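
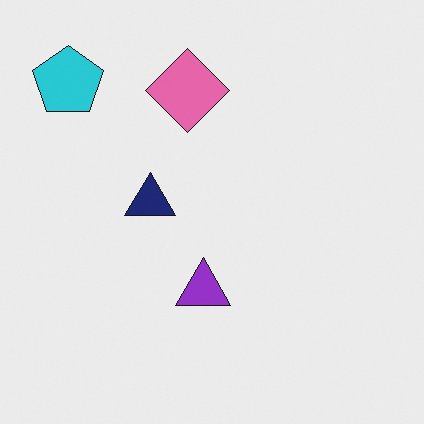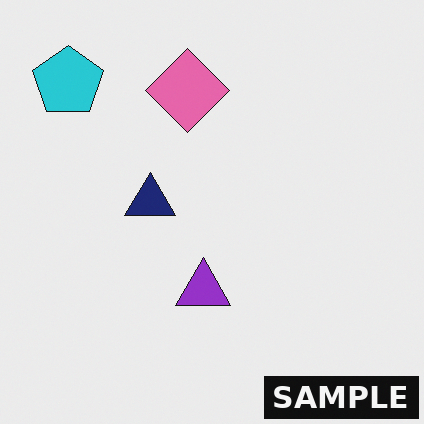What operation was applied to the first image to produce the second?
Watermarked with the text "SAMPLE" in the lower-right corner.

A dark label reading "SAMPLE" appears in the lower-right corner.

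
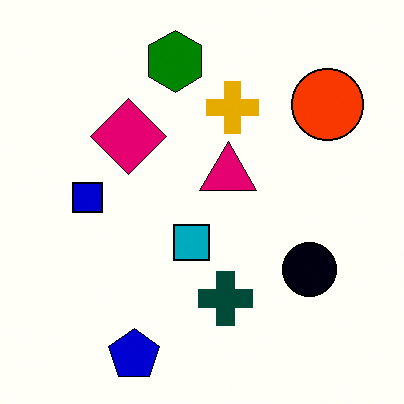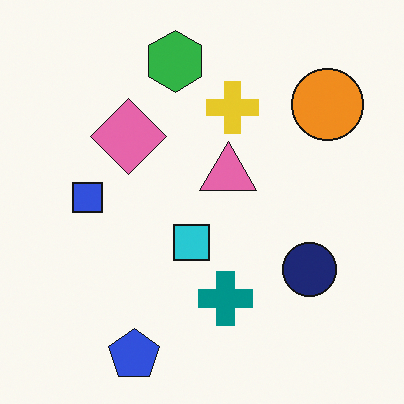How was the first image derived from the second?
The transformation is: boosted in contrast.

Tones are pushed away from mid-grey across the whole image — a global contrast change.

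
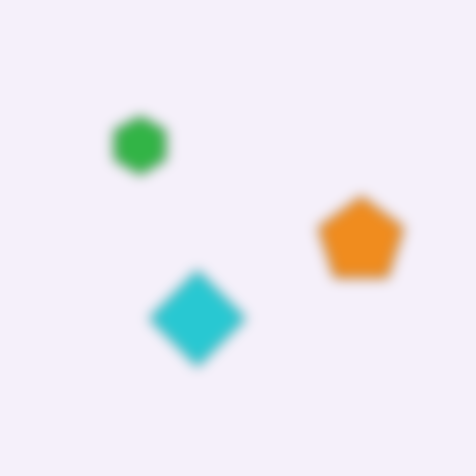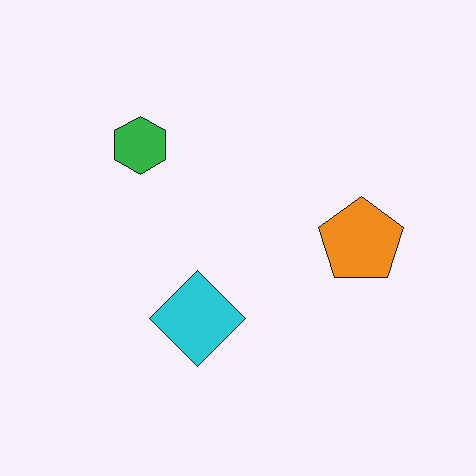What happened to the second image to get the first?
The first image is the second heavily blurred.

Shape edges and outlines are uniformly softened across the whole image.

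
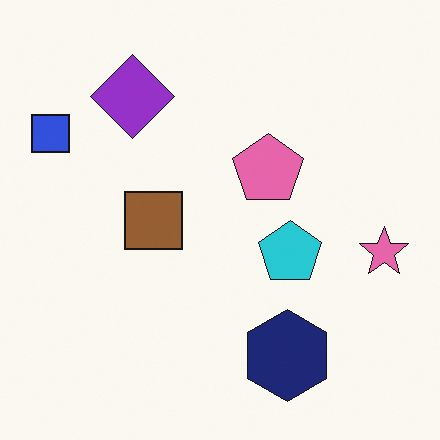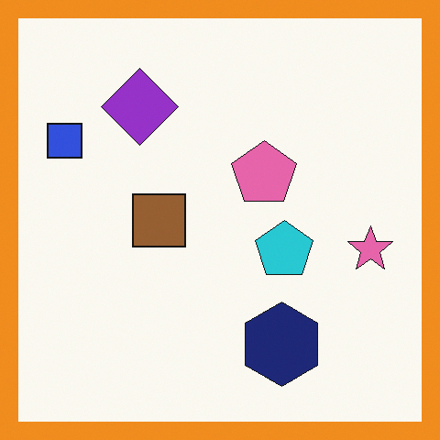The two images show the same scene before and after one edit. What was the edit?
The second image is the first framed with a orange border.

A solid orange frame runs around the edge of the second image, with the content slightly shrunk inside it.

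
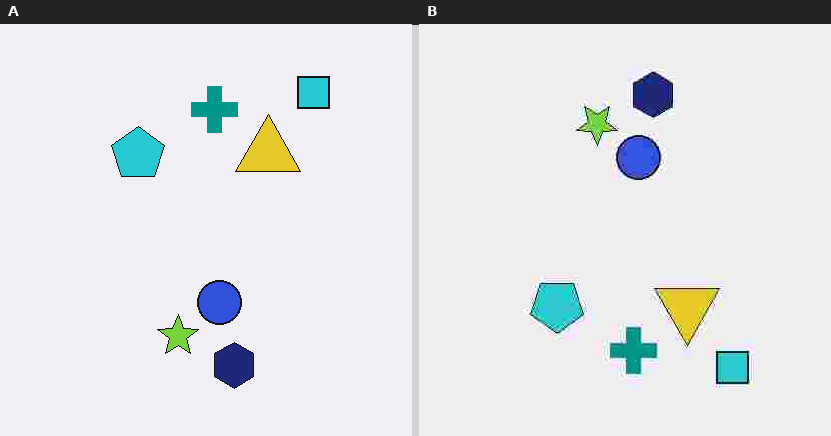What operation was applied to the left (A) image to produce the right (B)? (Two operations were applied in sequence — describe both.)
The image was degraded with heavy JPEG compression, then flipped vertically (top ↔ bottom).

Blocky 8×8 compression artifacts appear around shape edges and the flat background shows ringing — characteristic JPEG degradation. The cyan square is in the top-right of the left (A) image and the bottom-right of the right (B) — shapes on opposite sides of the horizontal midline have swapped in a mirror flip.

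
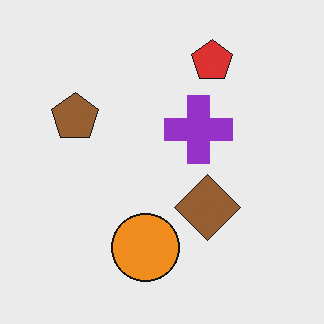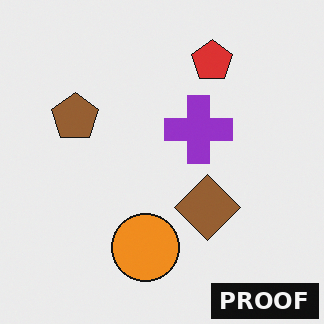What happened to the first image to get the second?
Watermarked with the text "PROOF" in the lower-right corner.

A dark label reading "PROOF" appears in the lower-right corner.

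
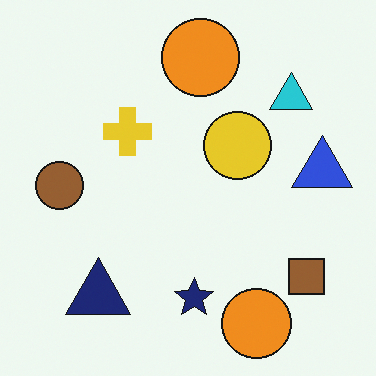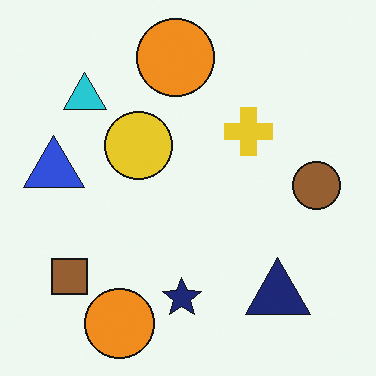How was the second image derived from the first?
The image was flipped horizontally (left ↔ right).

The blue triangle is in the right of the first image and the left of the second — shapes on opposite sides of the vertical midline have swapped in a mirror flip.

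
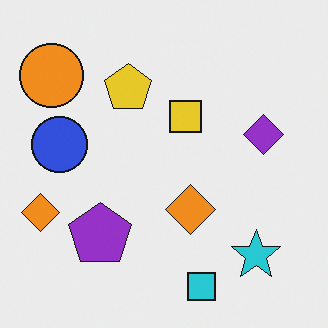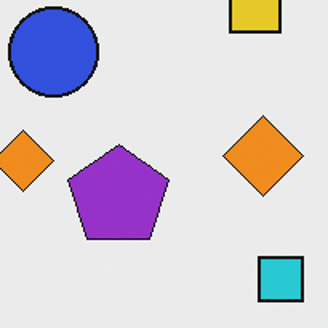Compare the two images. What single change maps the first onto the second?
It was cropped to a modestly smaller region and rescaled.

The visible shapes are larger and the field of view is narrower; shapes near the original edges may be partly or wholly outside the frame — a crop-and-rescale.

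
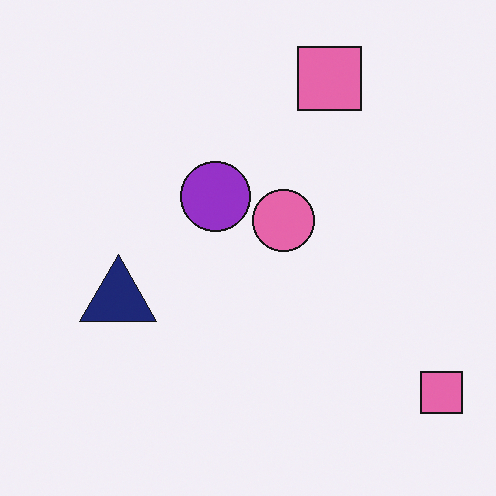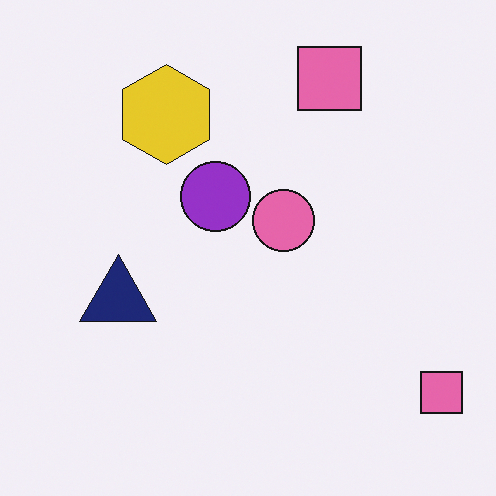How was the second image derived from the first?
The image was overlaid with an additional yellow hexagon.

A yellow hexagon appears in the second image that is absent from the first.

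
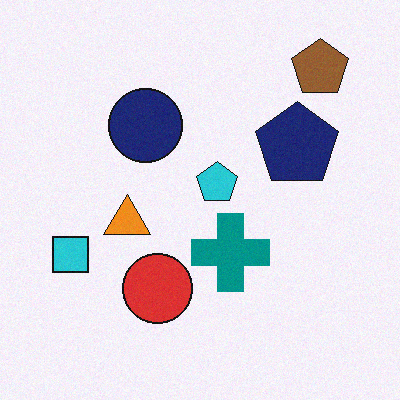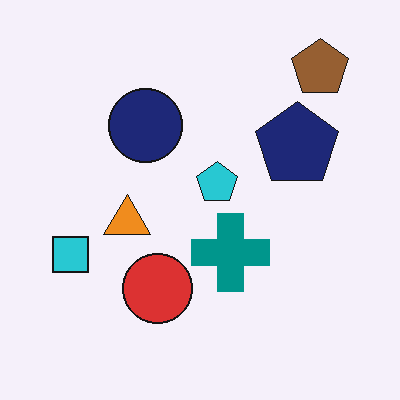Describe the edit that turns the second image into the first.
The image was degraded with subtle gaussian noise.

Random speckle covers the whole image, including the flat background.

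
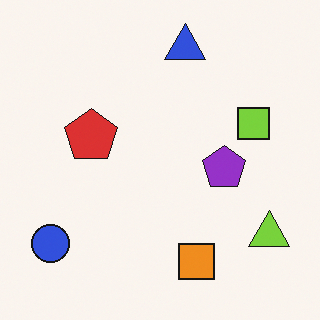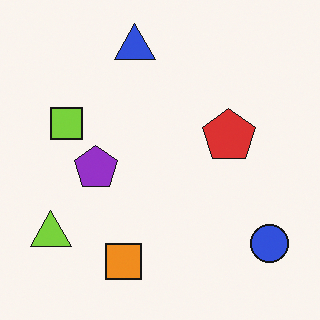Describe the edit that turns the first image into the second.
Flipped horizontally (left ↔ right).

The blue circle is in the bottom-left of the first image and the bottom-right of the second — shapes on opposite sides of the vertical midline have swapped in a mirror flip.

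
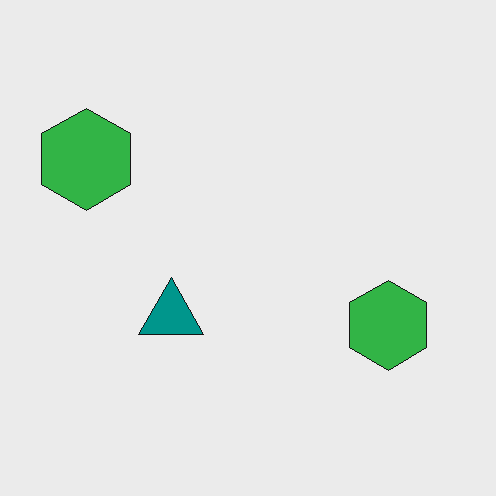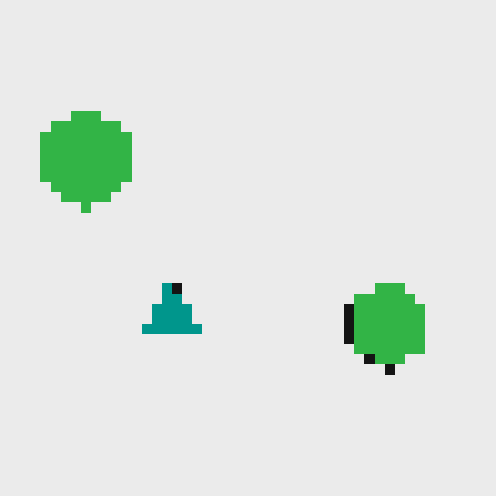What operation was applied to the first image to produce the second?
The second image is the first heavily pixelated into large blocks.

Shapes are reduced to large square blocks; fine edges and outlines are lost — a downscale-then-upscale (mosaic) effect.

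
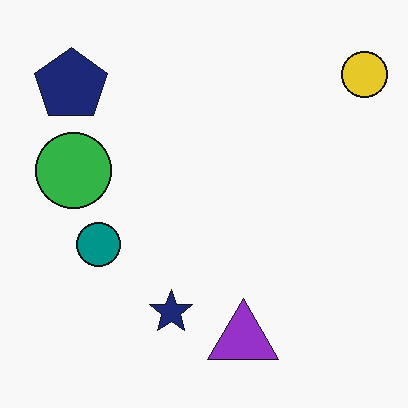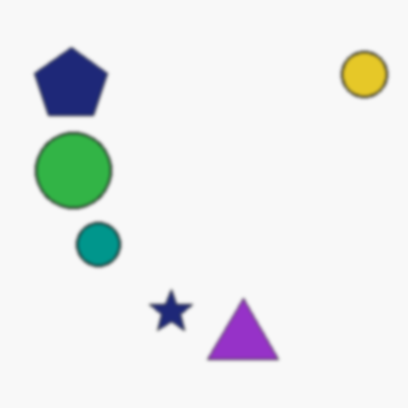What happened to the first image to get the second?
Given a subtle gaussian blur.

Shape edges and outlines are uniformly softened across the whole image.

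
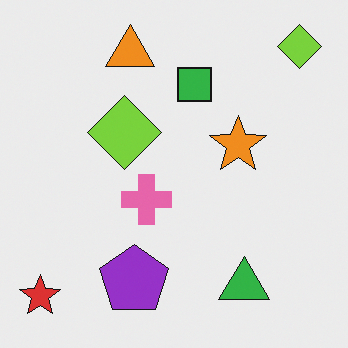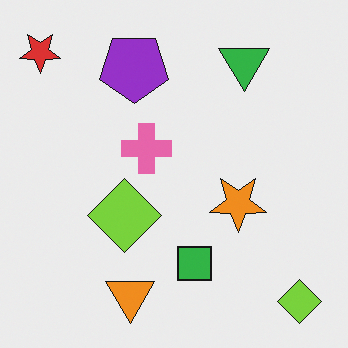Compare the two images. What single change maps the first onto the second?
Flipped vertically (top ↔ bottom).

The orange triangle is in the top of the first image and the bottom of the second — shapes on opposite sides of the horizontal midline have swapped in a mirror flip.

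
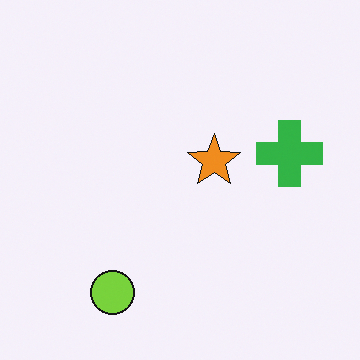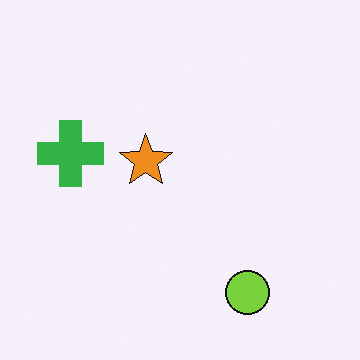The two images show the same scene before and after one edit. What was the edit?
Flipped horizontally (left ↔ right).

The green cross is in the right of the first image and the left of the second — shapes on opposite sides of the vertical midline have swapped in a mirror flip.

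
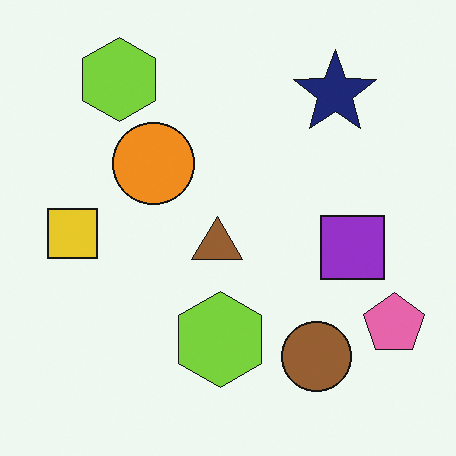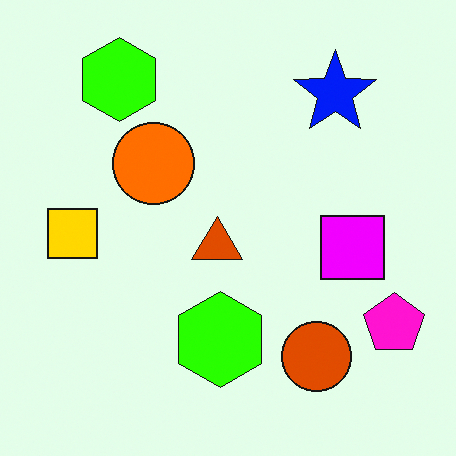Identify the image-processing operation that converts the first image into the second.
This is the original image made much more vivid (saturation change).

All colors are more vivid — a global saturation change.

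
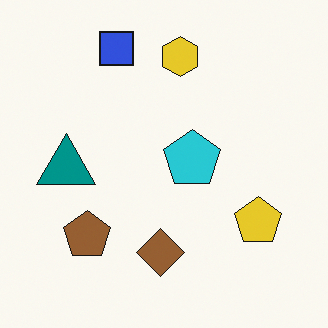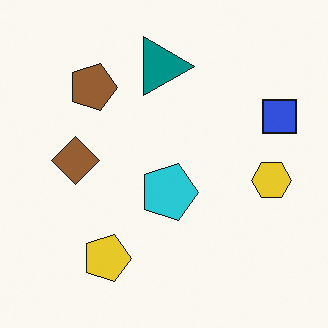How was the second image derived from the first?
Rotated 90° clockwise.

The blue square sits in the top of the first image and the right of the second — consistent with a whole-image 90° clockwise rotation.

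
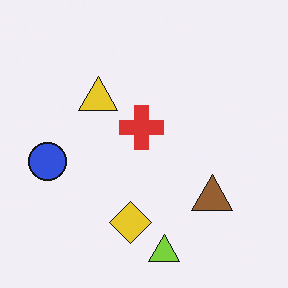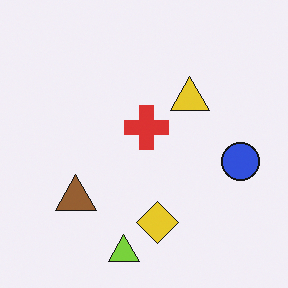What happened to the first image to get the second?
It was flipped horizontally (left ↔ right).

The blue circle is in the left of the first image and the right of the second — shapes on opposite sides of the vertical midline have swapped in a mirror flip.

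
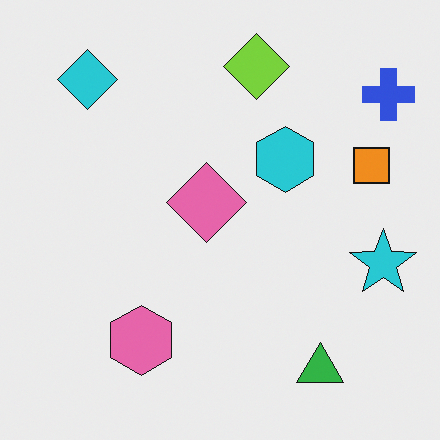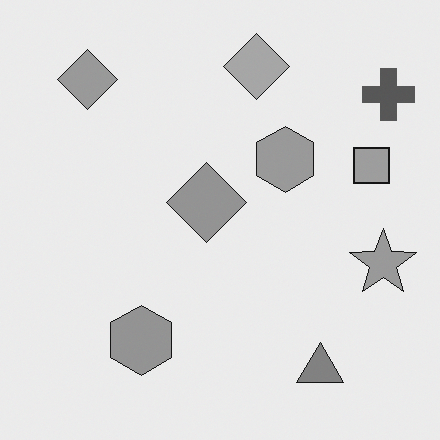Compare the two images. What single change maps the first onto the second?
The transformation is: converted to grayscale.

All color is removed — every shape is now a shade of grey.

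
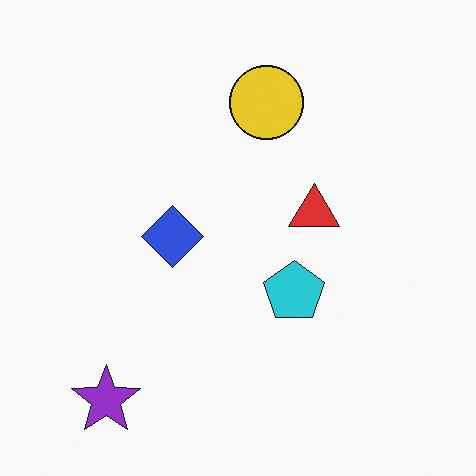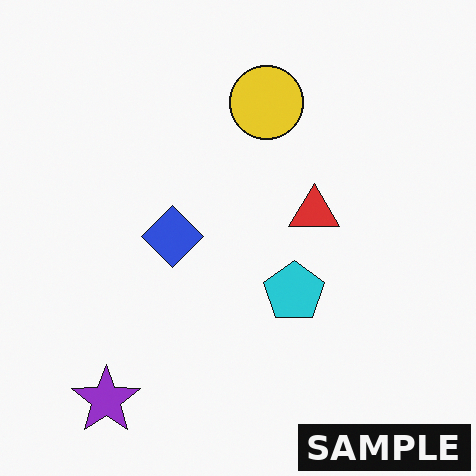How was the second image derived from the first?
The transformation is: watermarked with the text "SAMPLE" in the lower-right corner.

A dark label reading "SAMPLE" appears in the lower-right corner.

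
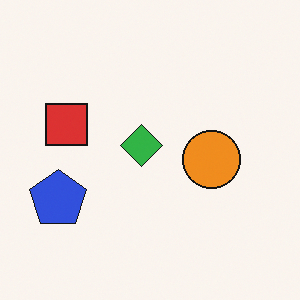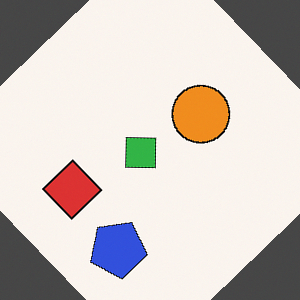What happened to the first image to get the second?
The image was rotated counter-clockwise by a large amount — several tens of degrees.

Every shape is tilted by the same angle and the image corners show triangular fill wedges — a whole-image rotation by a non-right angle.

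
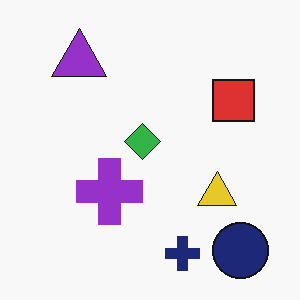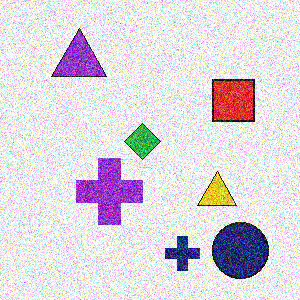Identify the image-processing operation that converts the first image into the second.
This is the original image degraded with heavy additive noise.

Random speckle covers the whole image, including the flat background.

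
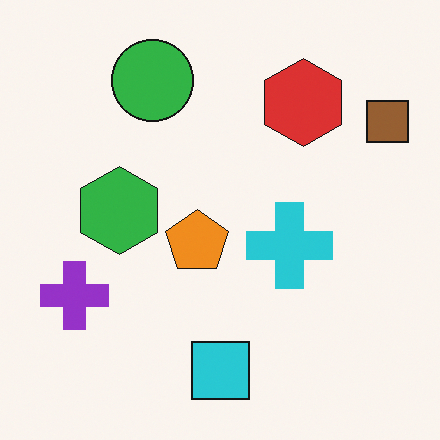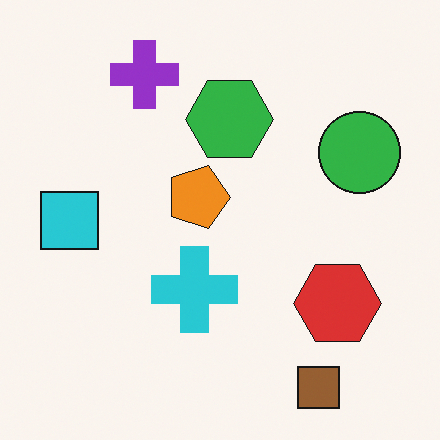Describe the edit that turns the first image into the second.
The transformation is: rotated 90° clockwise.

The brown square sits in the top-right of the first image and the bottom-right of the second — consistent with a whole-image 90° clockwise rotation.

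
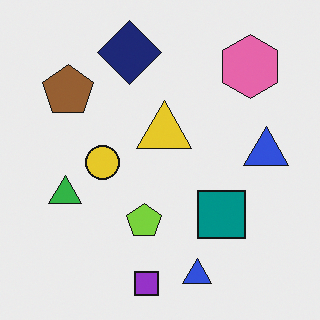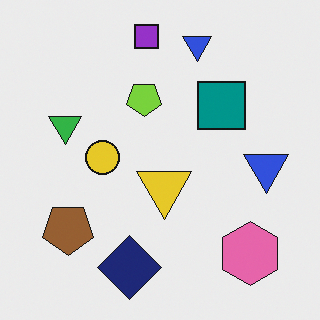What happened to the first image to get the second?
Flipped vertically (top ↔ bottom).

The purple square is in the bottom of the first image and the top of the second — shapes on opposite sides of the horizontal midline have swapped in a mirror flip.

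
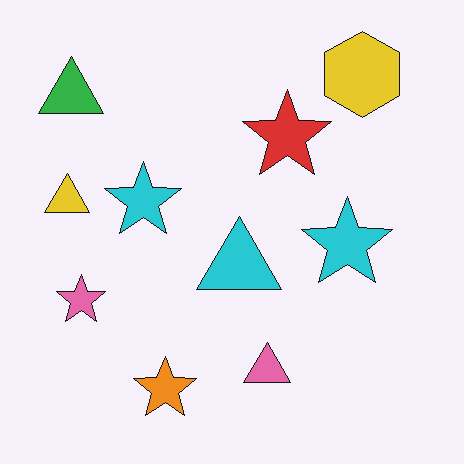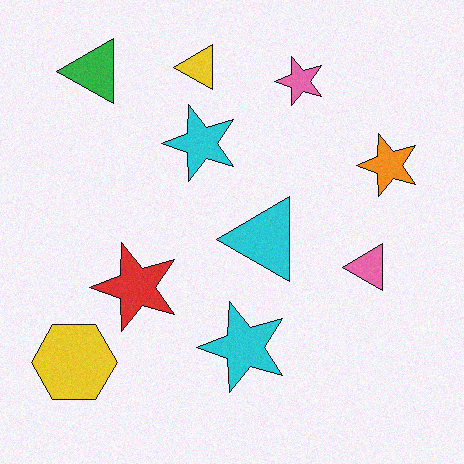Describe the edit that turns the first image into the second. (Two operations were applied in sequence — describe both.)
The transformation is: degraded with a light layer of grain, then transposed (reflected across the top-left ↔ bottom-right diagonal).

Random speckle covers the whole image, including the flat background. Shapes have swapped their row and column positions — what was in the top-right is now in the bottom-left — a diagonal reflection.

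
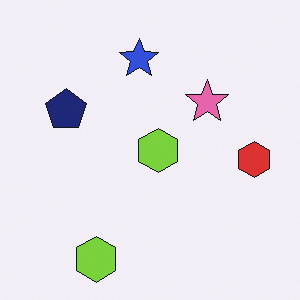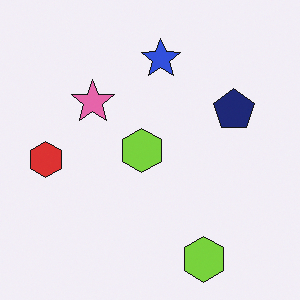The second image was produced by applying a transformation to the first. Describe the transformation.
It was flipped horizontally (left ↔ right).

The red hexagon is in the right of the first image and the left of the second — shapes on opposite sides of the vertical midline have swapped in a mirror flip.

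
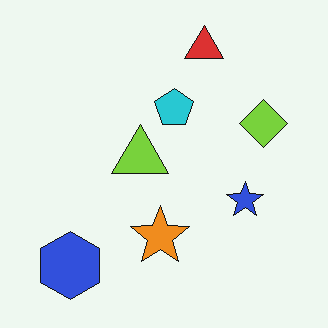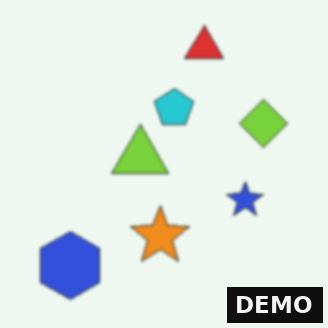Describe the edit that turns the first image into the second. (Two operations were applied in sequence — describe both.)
This is the original image given a subtle gaussian blur, then watermarked with the text "DEMO" in the lower-right corner.

Shape edges and outlines are uniformly softened across the whole image. A dark label reading "DEMO" appears in the lower-right corner.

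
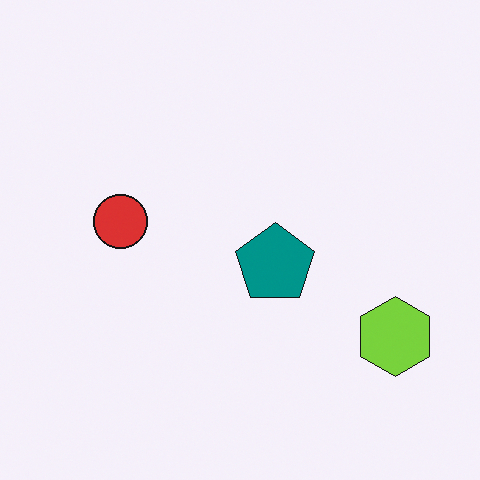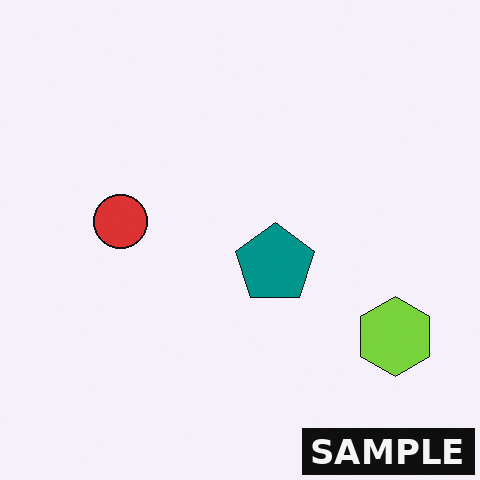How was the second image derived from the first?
The transformation is: watermarked with the text "SAMPLE" in the lower-right corner.

A dark label reading "SAMPLE" appears in the lower-right corner.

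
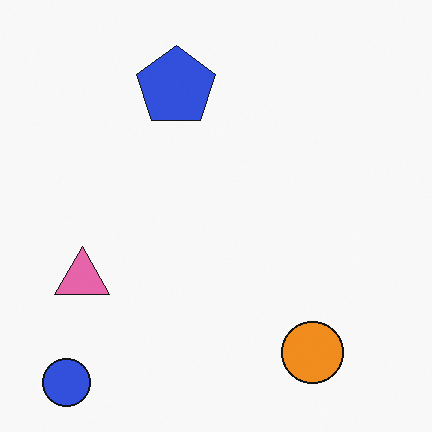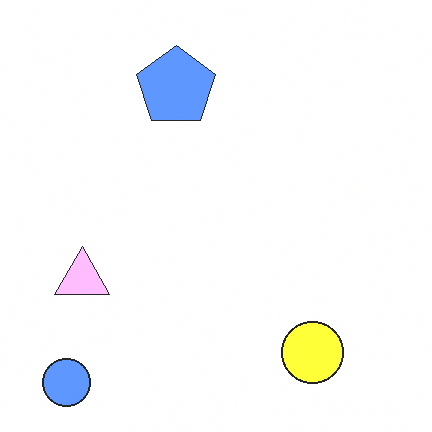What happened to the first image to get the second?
This is the original image substantially brightened.

Every pixel — background and shapes alike — is uniformly brightened.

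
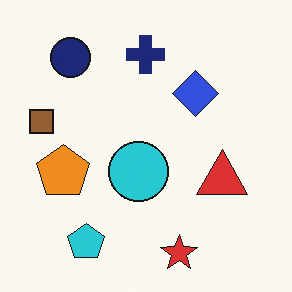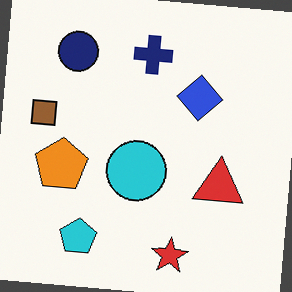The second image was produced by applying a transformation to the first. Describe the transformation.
This is the original image rotated clockwise by a few degrees.

Every shape is tilted by the same angle and the image corners show triangular fill wedges — a whole-image rotation by a non-right angle.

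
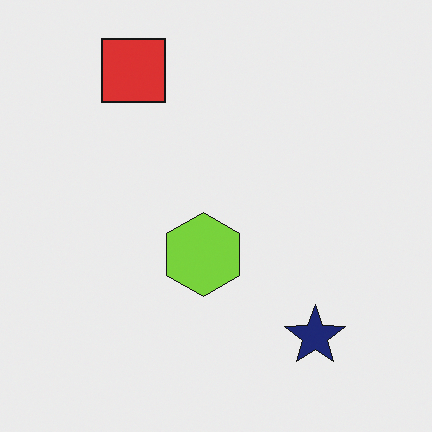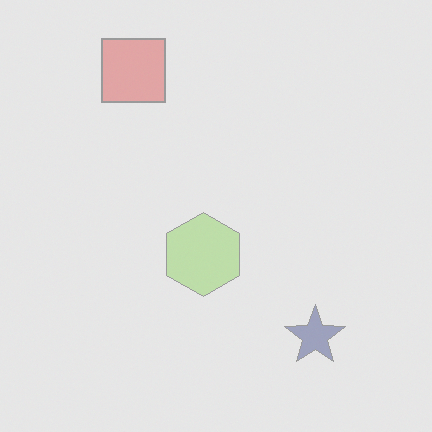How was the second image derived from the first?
Washed out (contrast reduced).

Tones are pushed toward mid-grey across the whole image — a global contrast change.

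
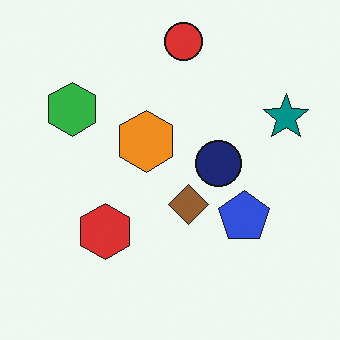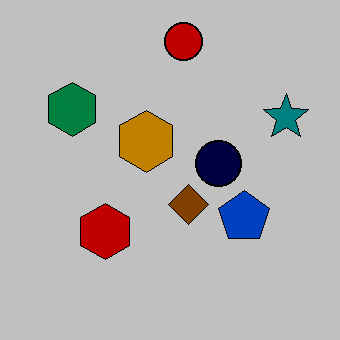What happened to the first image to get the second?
The transformation is: aggressively posterized.

Each flat color has snapped to a coarser quantized level — most visibly, the near-white background has dropped to a flat grey.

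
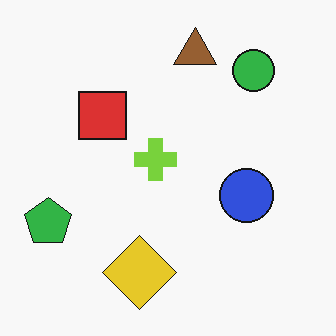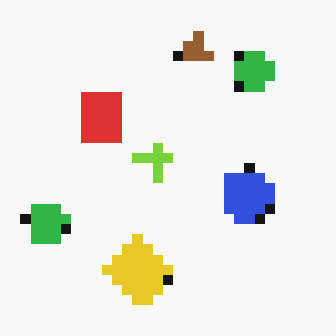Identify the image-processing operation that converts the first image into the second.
It was coarsely pixelated.

Shapes are reduced to large square blocks; fine edges and outlines are lost — a downscale-then-upscale (mosaic) effect.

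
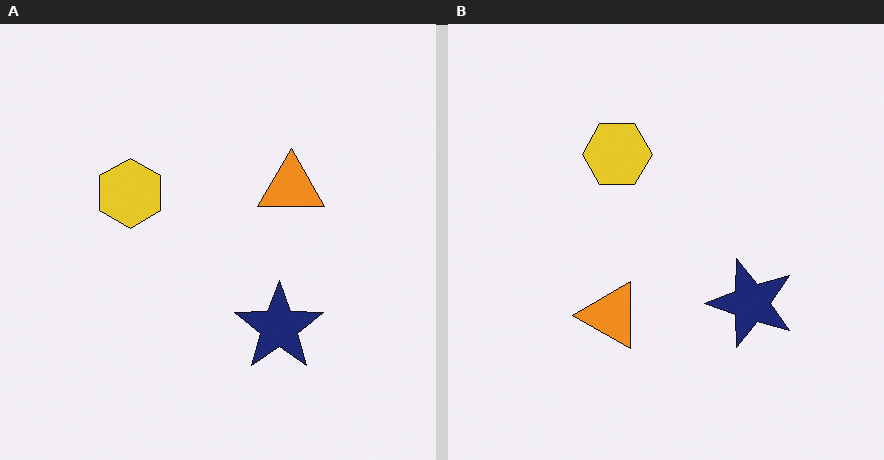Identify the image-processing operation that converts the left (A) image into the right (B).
The image was transposed (reflected across the top-left ↔ bottom-right diagonal).

Shapes have swapped their row and column positions — what was in the top-right is now in the bottom-left — a diagonal reflection.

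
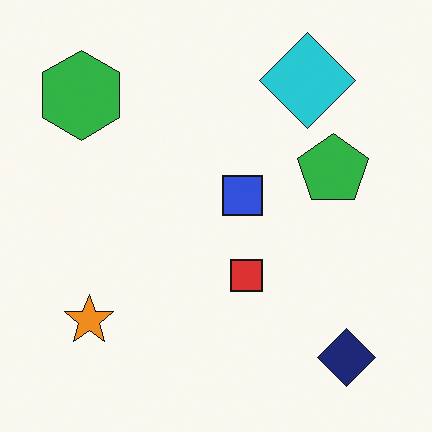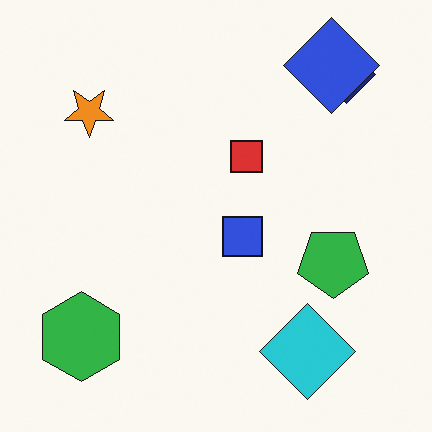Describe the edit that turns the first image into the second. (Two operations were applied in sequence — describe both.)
Flipped vertically (top ↔ bottom), then overlaid with an additional blue diamond.

The navy diamond is in the bottom-right of the first image and the top-right of the second — shapes on opposite sides of the horizontal midline have swapped in a mirror flip. A blue diamond appears in the second image that is absent from the first.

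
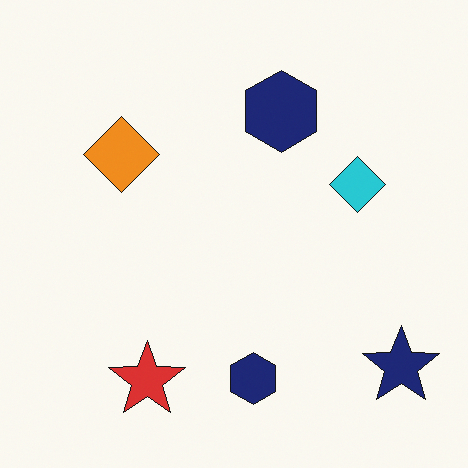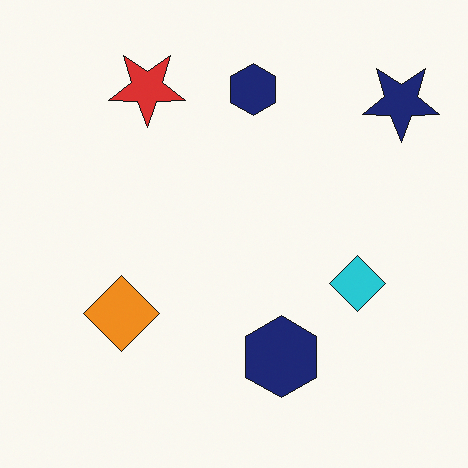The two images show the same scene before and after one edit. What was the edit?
The image was flipped vertically (top ↔ bottom).

The red star is in the bottom-left of the first image and the top-left of the second — shapes on opposite sides of the horizontal midline have swapped in a mirror flip.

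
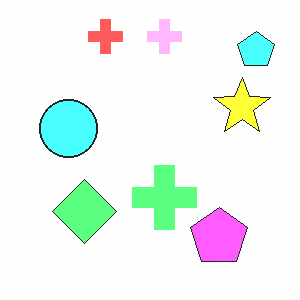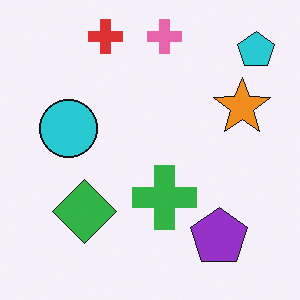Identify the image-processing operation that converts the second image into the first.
This is the original image brightened a lot.

Every pixel — background and shapes alike — is uniformly brightened.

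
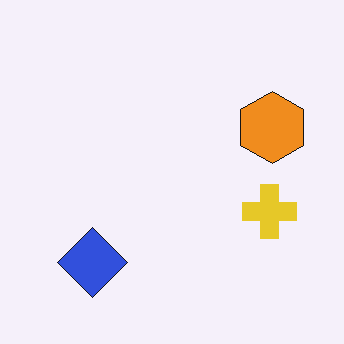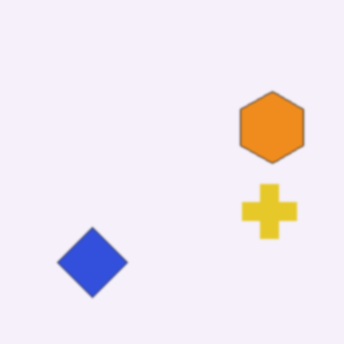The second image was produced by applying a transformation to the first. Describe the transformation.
The image was slightly softened.

Shape edges and outlines are uniformly softened across the whole image.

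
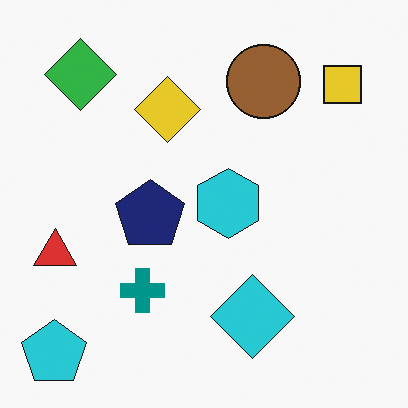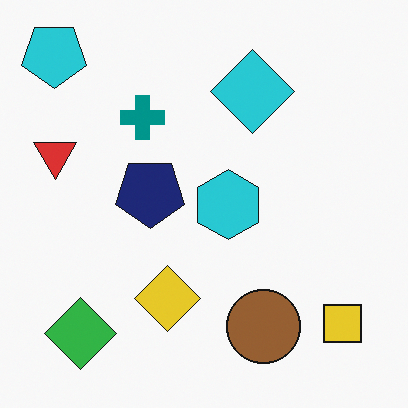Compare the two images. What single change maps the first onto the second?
This is the original image flipped vertically (top ↔ bottom).

The cyan pentagon is in the bottom-left of the first image and the top-left of the second — shapes on opposite sides of the horizontal midline have swapped in a mirror flip.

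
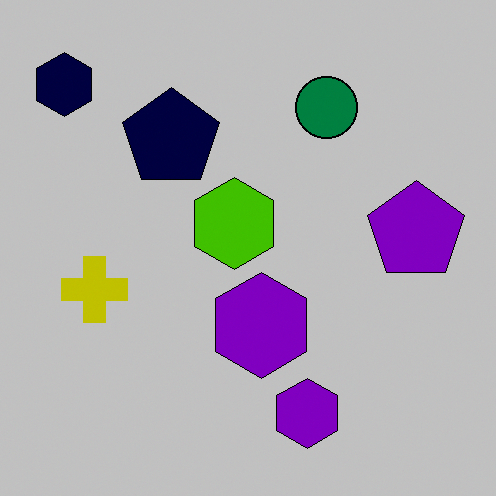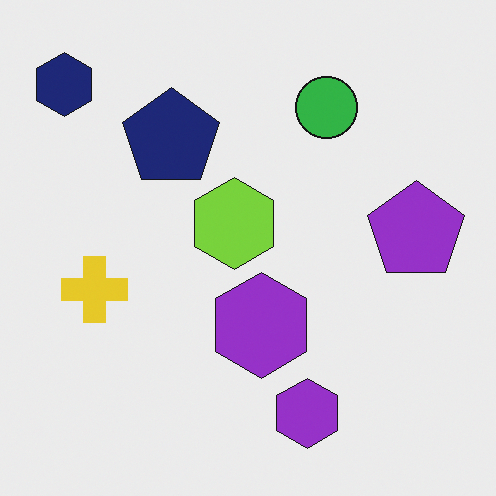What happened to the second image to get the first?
The transformation is: heavily posterized to just a handful of flat colors.

Each flat color has snapped to a coarser quantized level — most visibly, the near-white background has dropped to a flat grey.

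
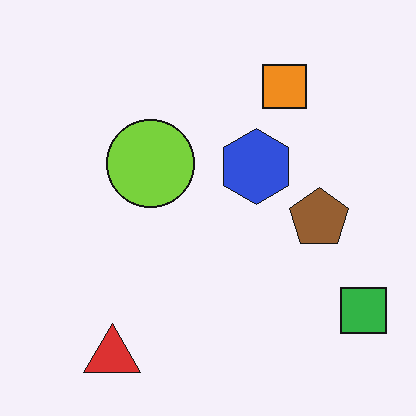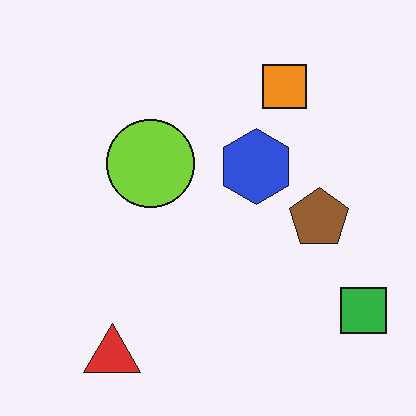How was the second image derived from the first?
The transformation is: given moderate JPEG compression.

Blocky 8×8 compression artifacts appear around shape edges and the flat background shows ringing — characteristic JPEG degradation.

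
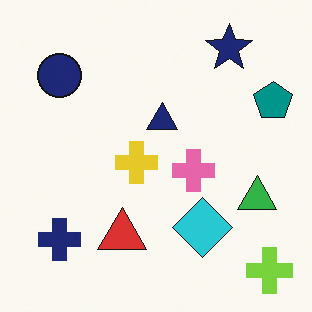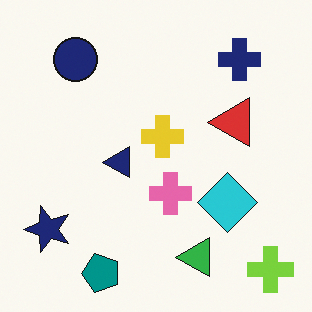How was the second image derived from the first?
The second image is the first transposed (reflected across the top-left ↔ bottom-right diagonal).

Shapes have swapped their row and column positions — what was in the top-right is now in the bottom-left — a diagonal reflection.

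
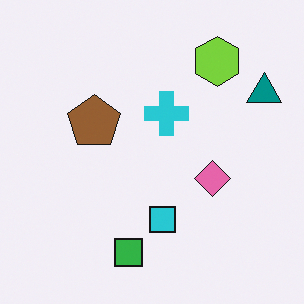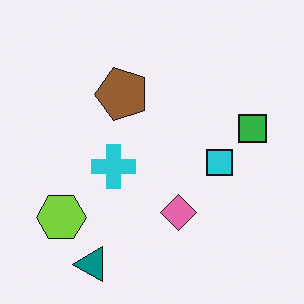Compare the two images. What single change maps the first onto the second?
The second image is the first transposed (reflected across the top-left ↔ bottom-right diagonal).

Shapes have swapped their row and column positions — what was in the top-right is now in the bottom-left — a diagonal reflection.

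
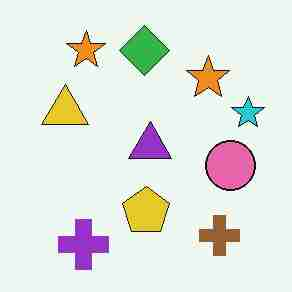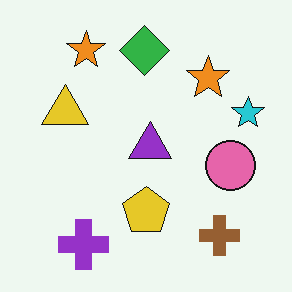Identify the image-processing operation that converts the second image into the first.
This is the original image heavily JPEG-compressed with obvious blocking artifacts.

Blocky 8×8 compression artifacts appear around shape edges and the flat background shows ringing — characteristic JPEG degradation.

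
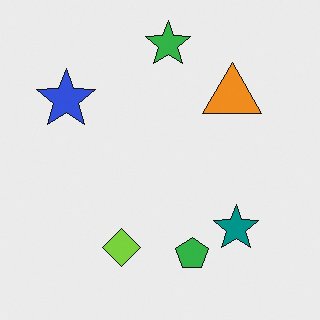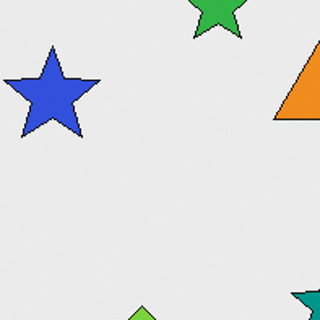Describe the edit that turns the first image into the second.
Cropped tightly and scaled back up.

The visible shapes are larger and the field of view is narrower; shapes near the original edges may be partly or wholly outside the frame — a crop-and-rescale.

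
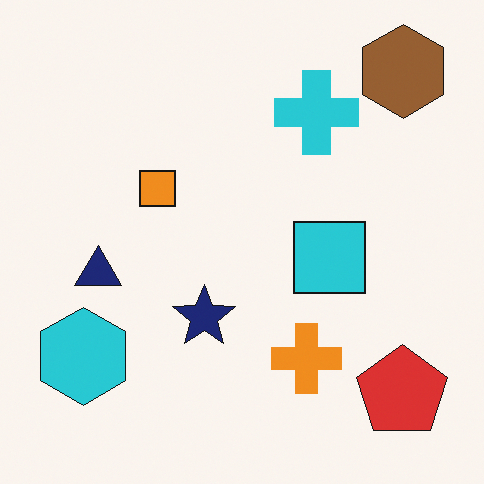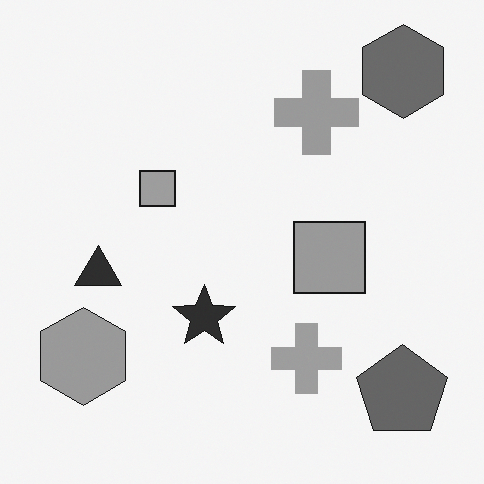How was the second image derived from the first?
This is the original image converted to grayscale.

All color is removed — every shape is now a shade of grey.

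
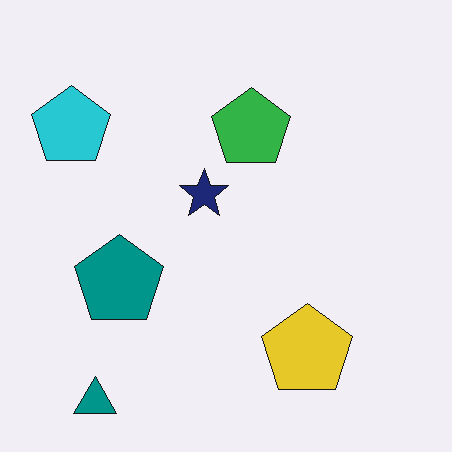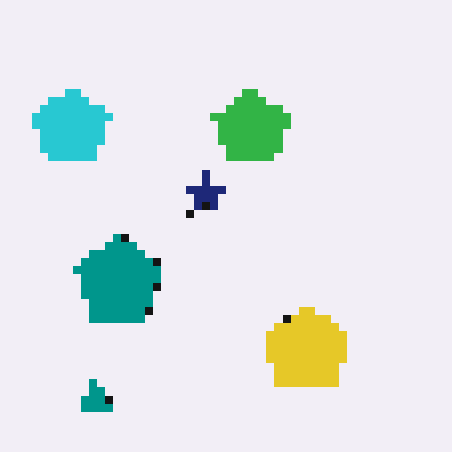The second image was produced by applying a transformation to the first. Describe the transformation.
The transformation is: moderately pixelated.

Shapes are reduced to large square blocks; fine edges and outlines are lost — a downscale-then-upscale (mosaic) effect.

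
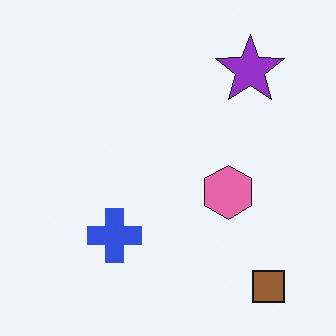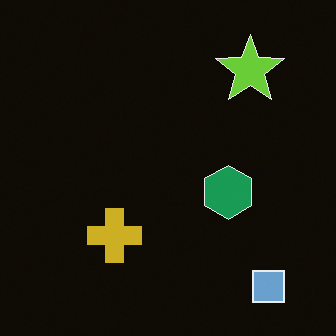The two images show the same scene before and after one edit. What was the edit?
The second image is the first color-inverted (negative).

The light background has become dark and every shape's color is its complement — a photographic negative.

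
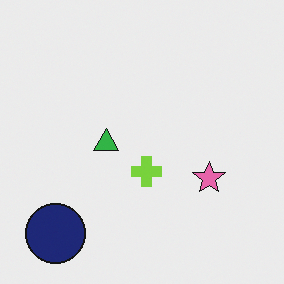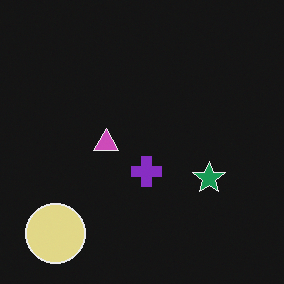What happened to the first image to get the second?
This is the original image color-inverted (negative).

The light background has become dark and every shape's color is its complement — a photographic negative.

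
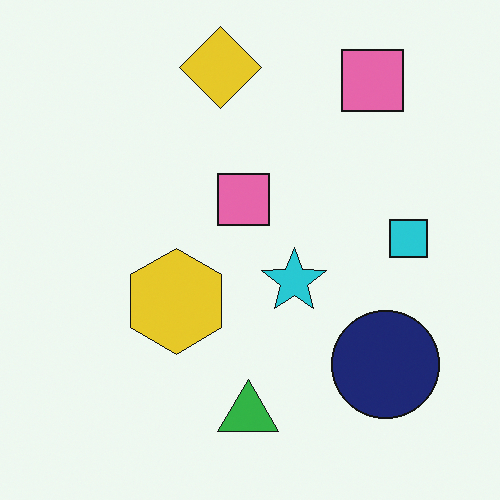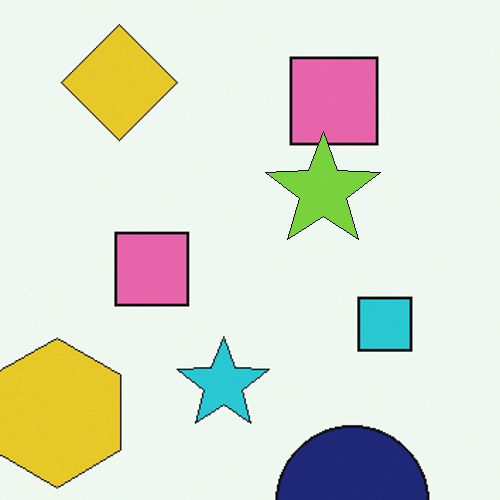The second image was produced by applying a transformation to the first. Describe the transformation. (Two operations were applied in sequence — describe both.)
The second image is the first cropped slightly and scaled back up, then overlaid with an additional lime star.

The visible shapes are larger and the field of view is narrower; shapes near the original edges may be partly or wholly outside the frame — a crop-and-rescale. A lime star appears in the second image that is absent from the first.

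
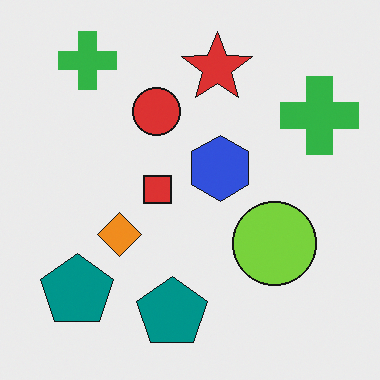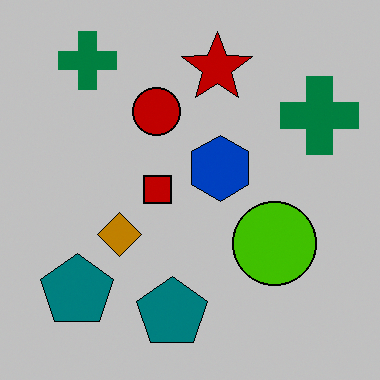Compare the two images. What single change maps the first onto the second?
The image was heavily posterized to just a handful of flat colors.

Each flat color has snapped to a coarser quantized level — most visibly, the near-white background has dropped to a flat grey.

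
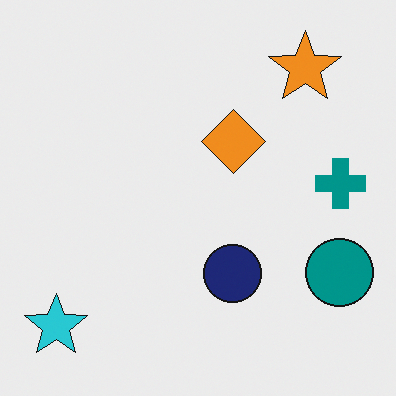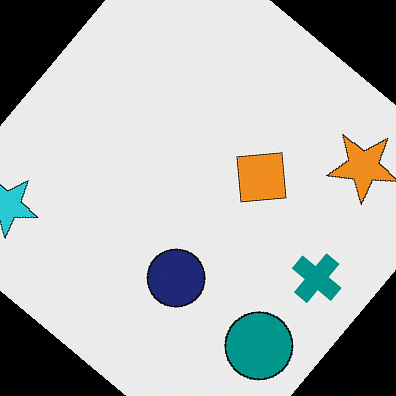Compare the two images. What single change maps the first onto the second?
The second image is the first rotated clockwise by a large amount — several tens of degrees.

Every shape is tilted by the same angle and the image corners show triangular fill wedges — a whole-image rotation by a non-right angle.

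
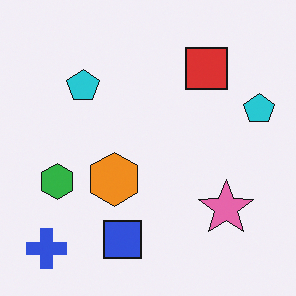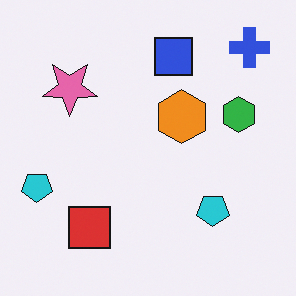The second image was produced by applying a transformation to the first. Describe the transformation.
The second image is the first rotated 180°.

The blue cross sits in the bottom-left of the first image and the top-right of the second — consistent with a whole-image 180° rotation.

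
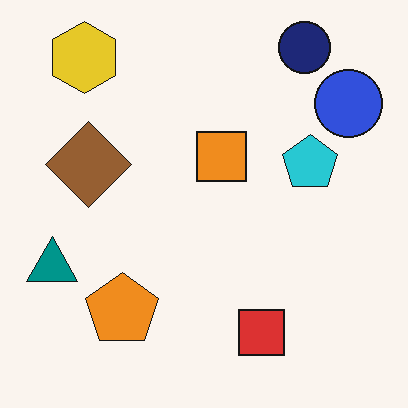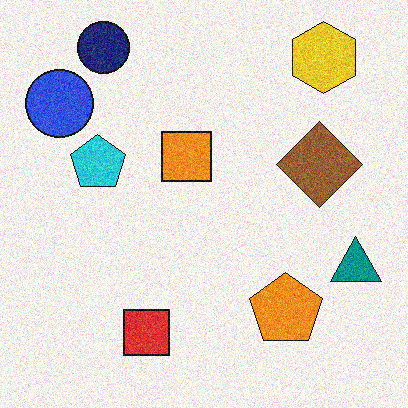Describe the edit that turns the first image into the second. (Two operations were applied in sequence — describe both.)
It was flipped horizontally (left ↔ right), then degraded with visible gaussian noise.

The teal triangle is in the left of the first image and the right of the second — shapes on opposite sides of the vertical midline have swapped in a mirror flip. Random speckle covers the whole image, including the flat background.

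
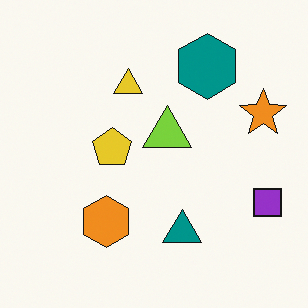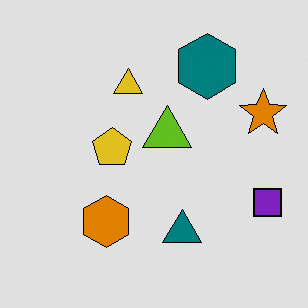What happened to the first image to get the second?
It was posterized to a reduced palette.

Each flat color has snapped to a coarser quantized level — most visibly, the near-white background has dropped to a flat grey.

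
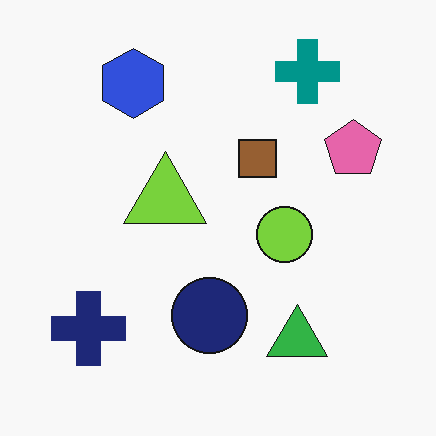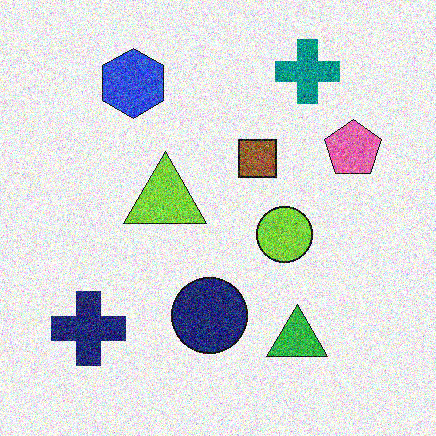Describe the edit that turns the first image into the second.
The transformation is: degraded with a thick layer of grain.

Random speckle covers the whole image, including the flat background.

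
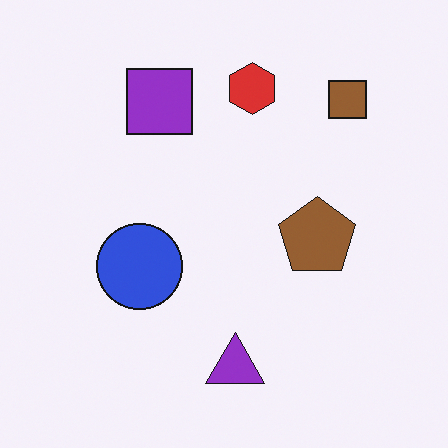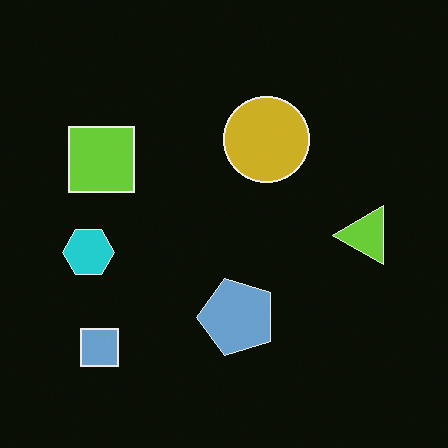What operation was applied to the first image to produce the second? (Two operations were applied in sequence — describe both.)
The transformation is: transposed (reflected across the top-left ↔ bottom-right diagonal), then color-inverted (negative).

Shapes have swapped their row and column positions — what was in the top-right is now in the bottom-left — a diagonal reflection. The light background has become dark and every shape's color is its complement — a photographic negative.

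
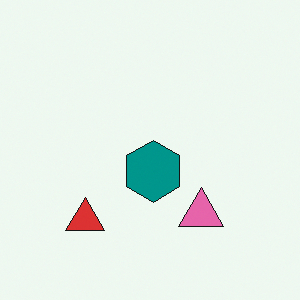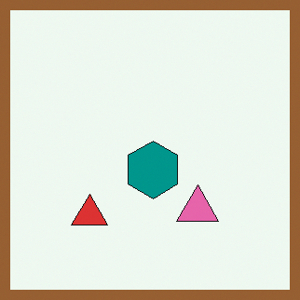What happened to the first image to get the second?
Framed with a brown border.

A solid brown frame runs around the edge of the second image, with the content slightly shrunk inside it.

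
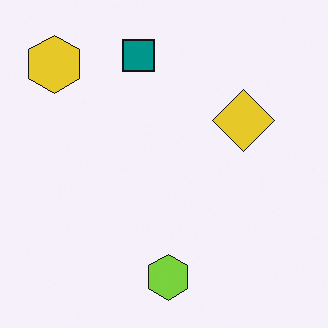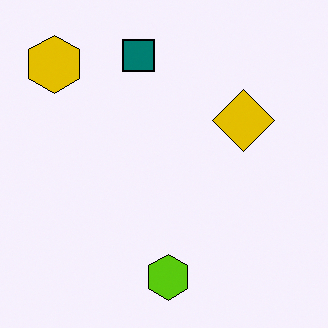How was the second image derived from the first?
It was given slightly increased contrast.

Tones are pushed away from mid-grey across the whole image — a global contrast change.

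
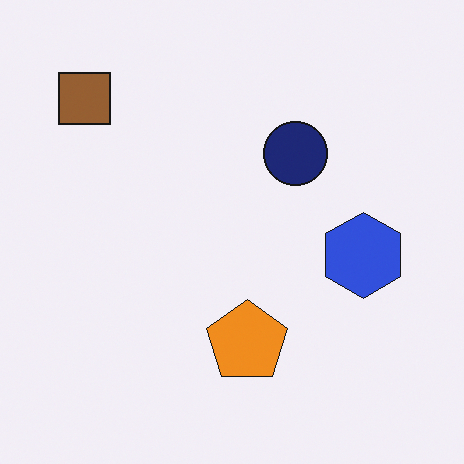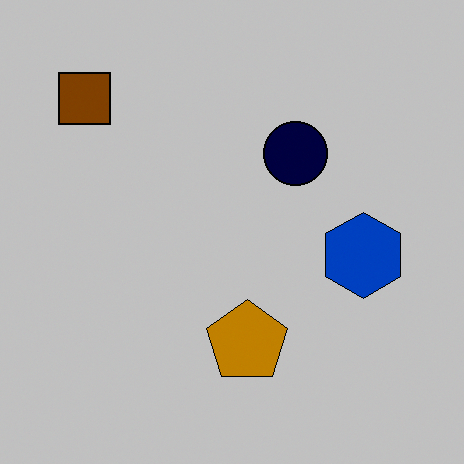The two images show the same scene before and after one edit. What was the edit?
Heavily posterized to just a handful of flat colors.

Each flat color has snapped to a coarser quantized level — most visibly, the near-white background has dropped to a flat grey.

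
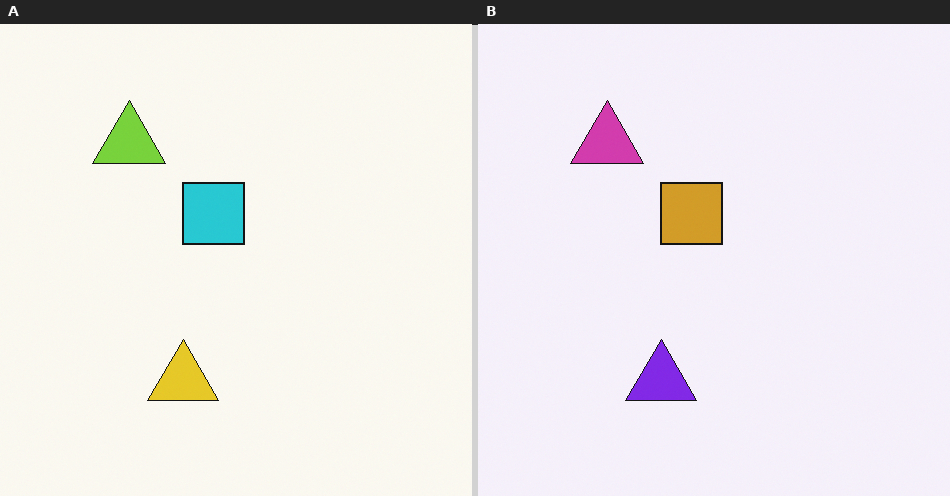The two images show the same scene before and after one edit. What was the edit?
The right (B) image is the left (A) hue-shifted through roughly half the color wheel.

Every shape's color has rotated by the same amount around the hue wheel — a uniform hue shift.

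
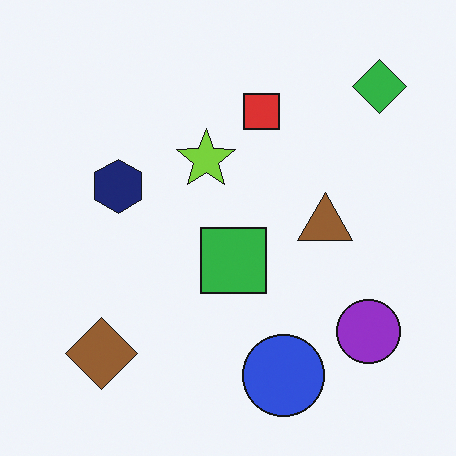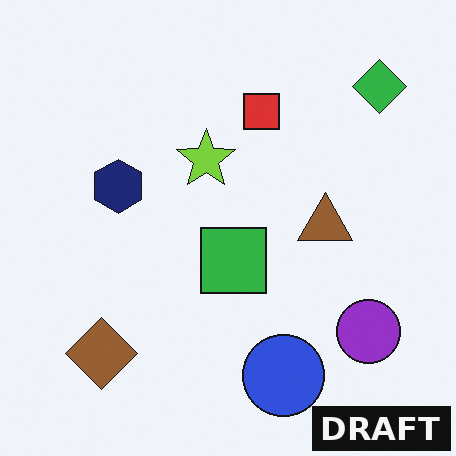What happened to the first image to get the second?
Watermarked with the text "DRAFT" in the lower-right corner.

A dark label reading "DRAFT" appears in the lower-right corner.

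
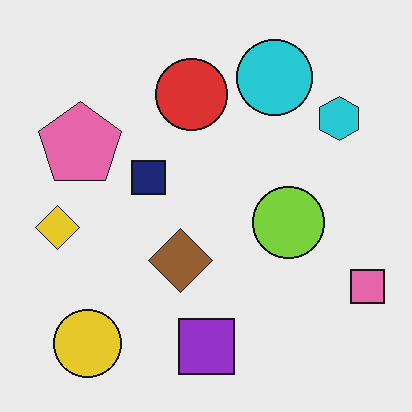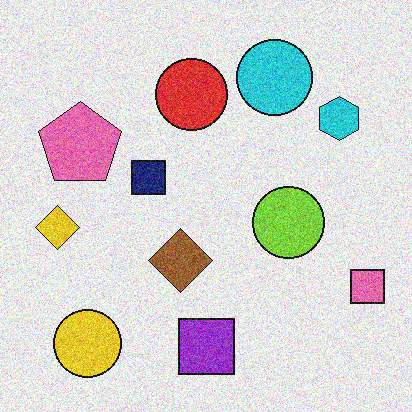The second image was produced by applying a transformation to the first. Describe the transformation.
Degraded with visible gaussian noise.

Random speckle covers the whole image, including the flat background.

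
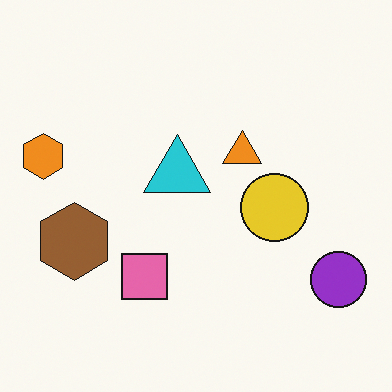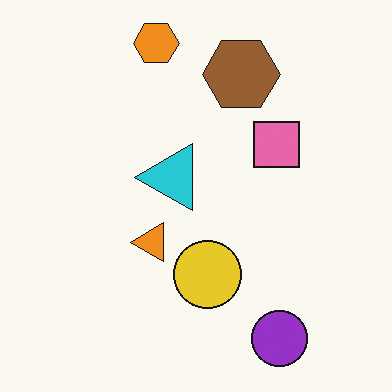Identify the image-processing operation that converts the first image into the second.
It was transposed (reflected across the top-left ↔ bottom-right diagonal).

Shapes have swapped their row and column positions — what was in the top-right is now in the bottom-left — a diagonal reflection.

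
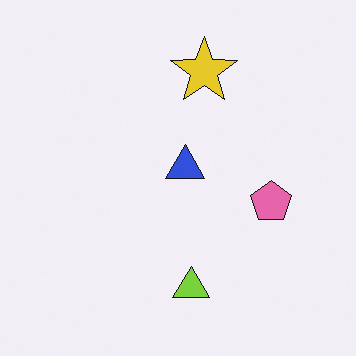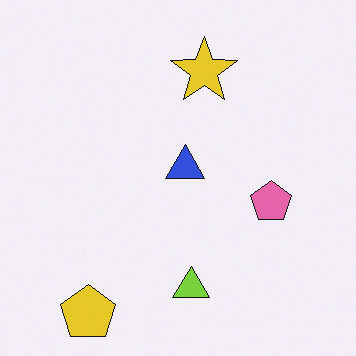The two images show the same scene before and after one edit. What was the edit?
It was overlaid with an additional yellow pentagon.

A yellow pentagon appears in the second image that is absent from the first.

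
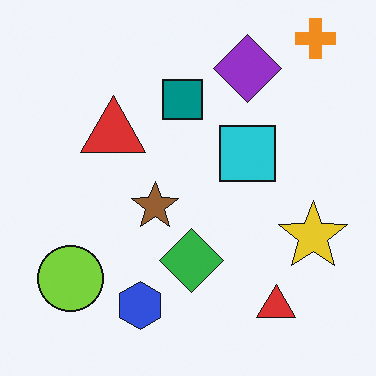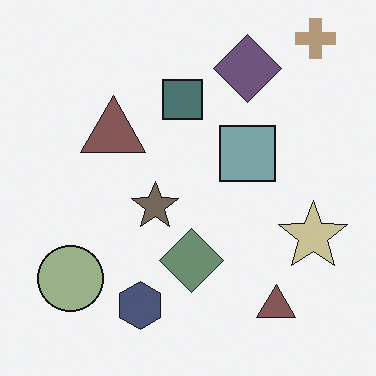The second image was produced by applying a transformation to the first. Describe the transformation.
The transformation is: made much more muted (saturation change).

All colors are more muted and greyish — a global saturation change.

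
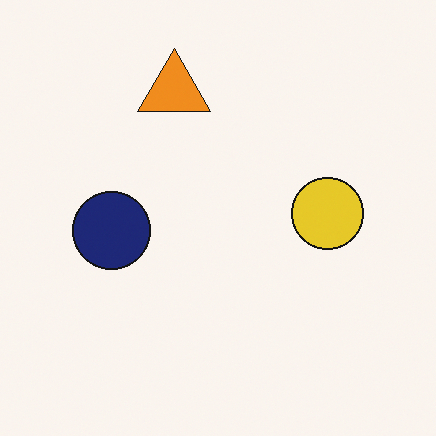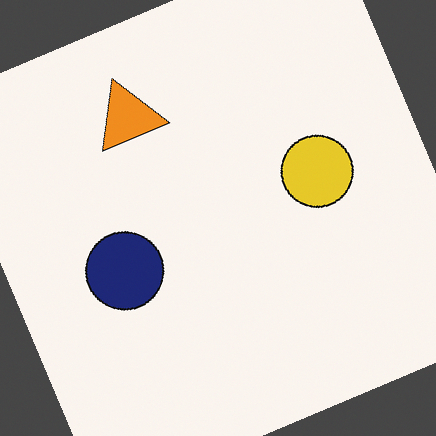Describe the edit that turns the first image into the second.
This is the original image rotated counter-clockwise by a clearly visible amount.

Every shape is tilted by the same angle and the image corners show triangular fill wedges — a whole-image rotation by a non-right angle.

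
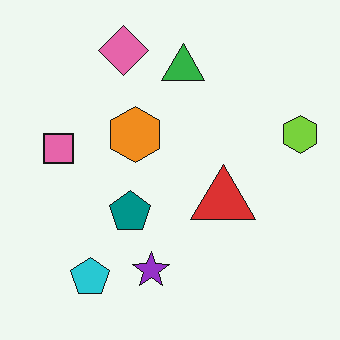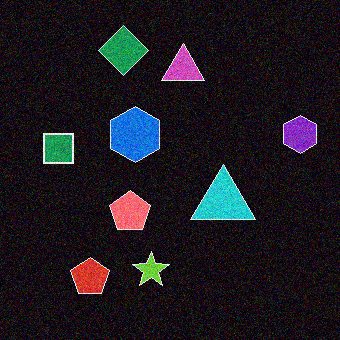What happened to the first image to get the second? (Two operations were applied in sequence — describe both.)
The transformation is: degraded with moderate additive noise, then color-inverted (negative).

Random speckle covers the whole image, including the flat background. The light background has become dark and every shape's color is its complement — a photographic negative.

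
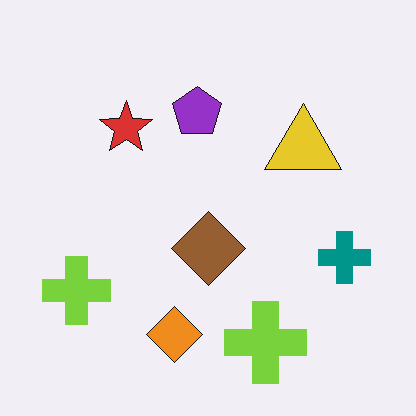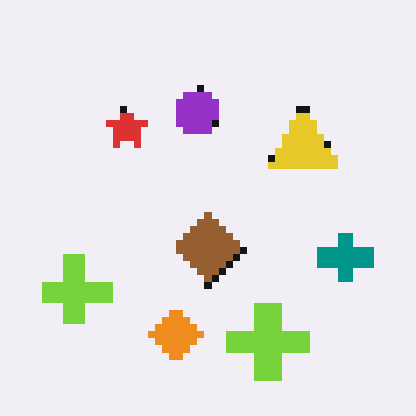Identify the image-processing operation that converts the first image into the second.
The transformation is: moderately pixelated.

Shapes are reduced to large square blocks; fine edges and outlines are lost — a downscale-then-upscale (mosaic) effect.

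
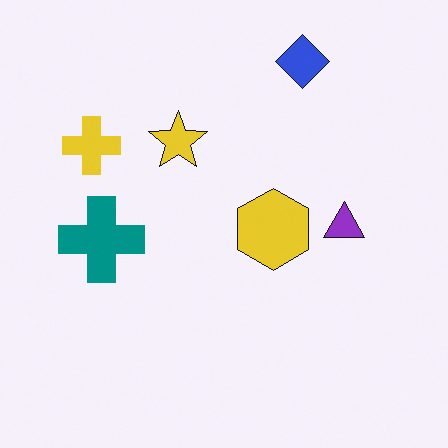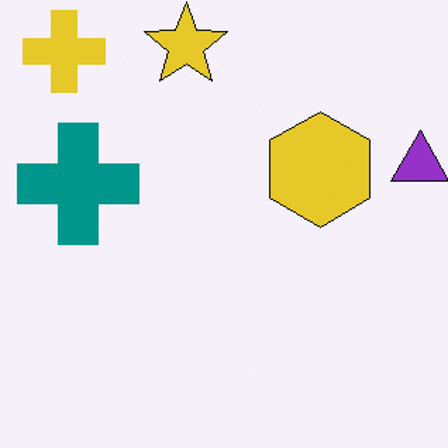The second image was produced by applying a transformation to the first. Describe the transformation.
The image was cropped to a modestly smaller region and rescaled.

The visible shapes are larger and the field of view is narrower; shapes near the original edges may be partly or wholly outside the frame — a crop-and-rescale.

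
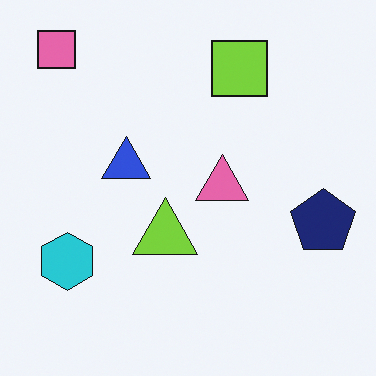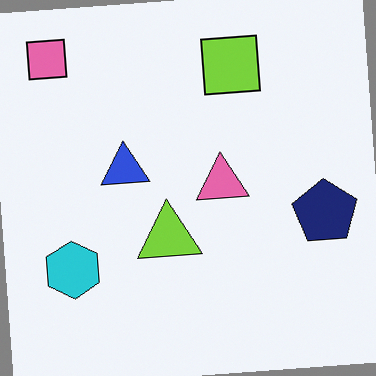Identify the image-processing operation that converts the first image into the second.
Rotated counter-clockwise by a slight angle.

Every shape is tilted by the same angle and the image corners show triangular fill wedges — a whole-image rotation by a non-right angle.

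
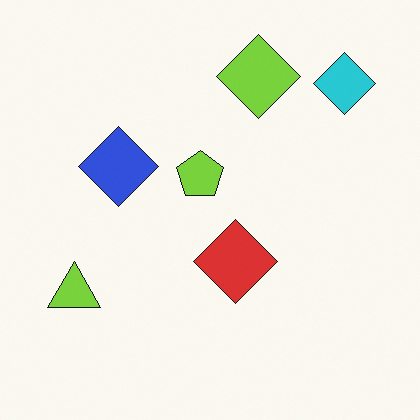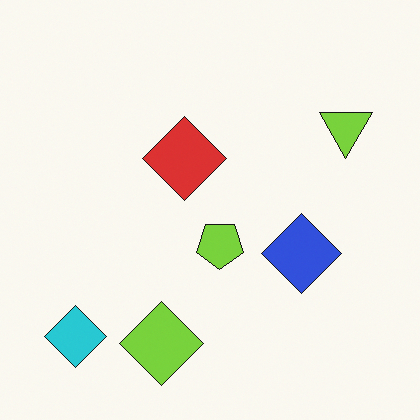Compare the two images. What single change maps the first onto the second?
This is the original image rotated 180°.

The cyan diamond sits in the top-right of the first image and the bottom-left of the second — consistent with a whole-image 180° rotation.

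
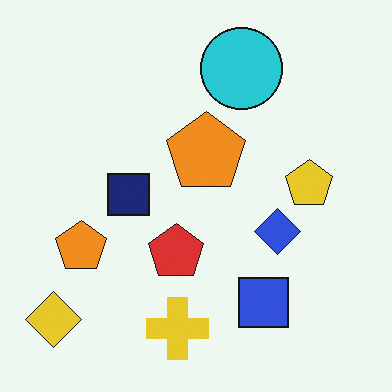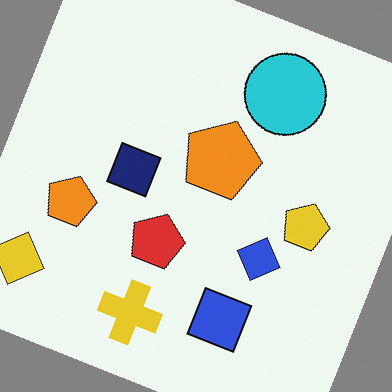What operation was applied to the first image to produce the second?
It was rotated clockwise by a moderate amount.

Every shape is tilted by the same angle and the image corners show triangular fill wedges — a whole-image rotation by a non-right angle.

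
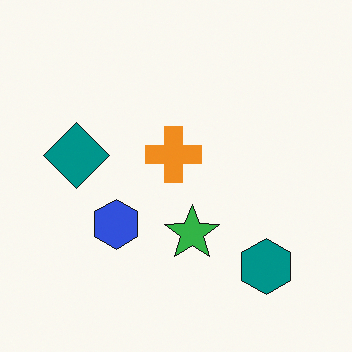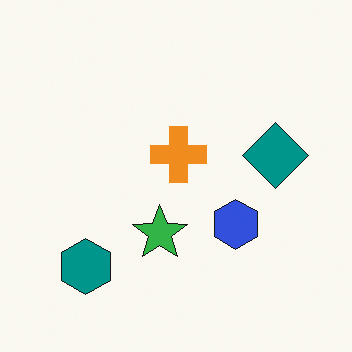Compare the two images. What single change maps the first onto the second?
This is the original image flipped horizontally (left ↔ right).

The teal diamond is in the left of the first image and the right of the second — shapes on opposite sides of the vertical midline have swapped in a mirror flip.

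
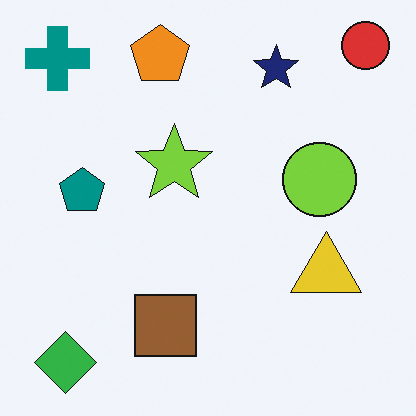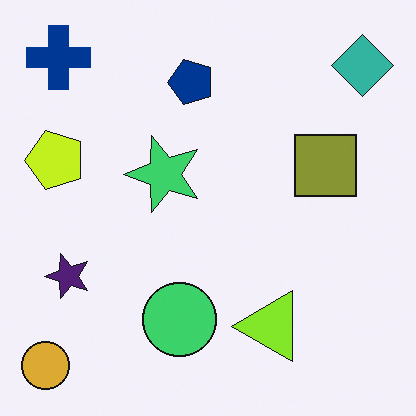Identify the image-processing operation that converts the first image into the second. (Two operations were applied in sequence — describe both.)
The transformation is: hue-shifted by a small amount, then transposed (reflected across the top-left ↔ bottom-right diagonal).

Every shape's color has rotated by the same amount around the hue wheel — a uniform hue shift. Shapes have swapped their row and column positions — what was in the top-right is now in the bottom-left — a diagonal reflection.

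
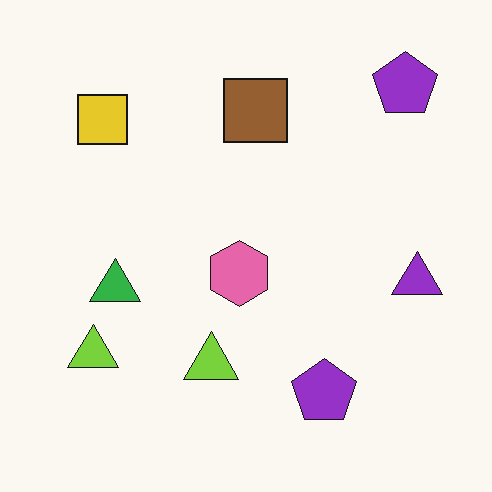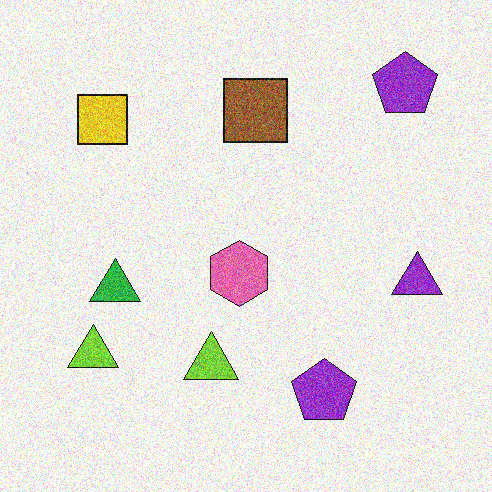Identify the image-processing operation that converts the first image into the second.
This is the original image degraded with strong gaussian noise.

Random speckle covers the whole image, including the flat background.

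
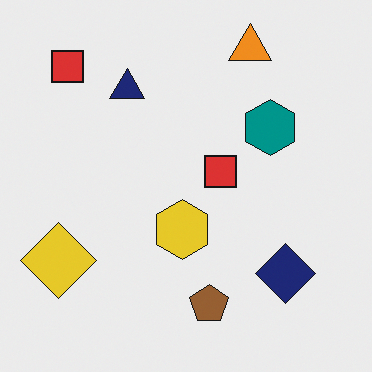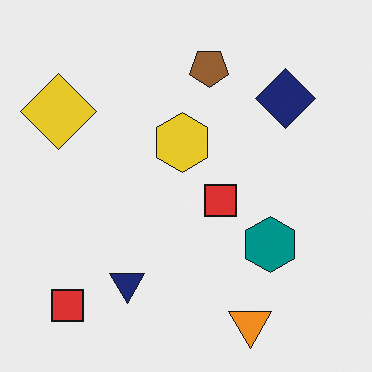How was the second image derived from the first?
The transformation is: flipped vertically (top ↔ bottom).

The orange triangle is in the top-right of the first image and the bottom-right of the second — shapes on opposite sides of the horizontal midline have swapped in a mirror flip.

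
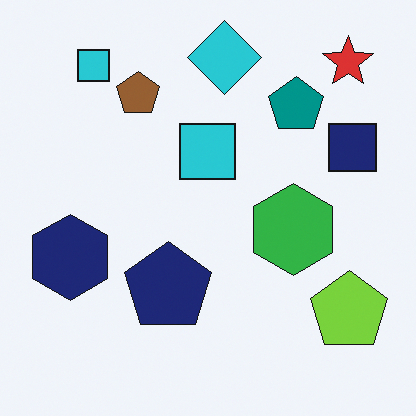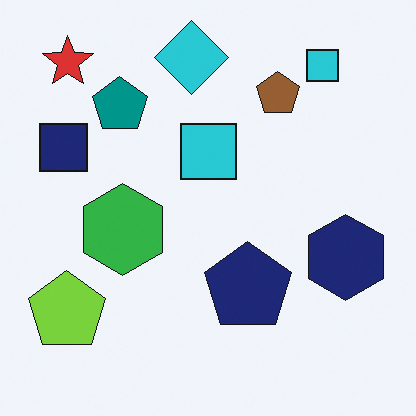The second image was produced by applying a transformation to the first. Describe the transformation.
The image was flipped horizontally (left ↔ right).

The navy square is in the right of the first image and the left of the second — shapes on opposite sides of the vertical midline have swapped in a mirror flip.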